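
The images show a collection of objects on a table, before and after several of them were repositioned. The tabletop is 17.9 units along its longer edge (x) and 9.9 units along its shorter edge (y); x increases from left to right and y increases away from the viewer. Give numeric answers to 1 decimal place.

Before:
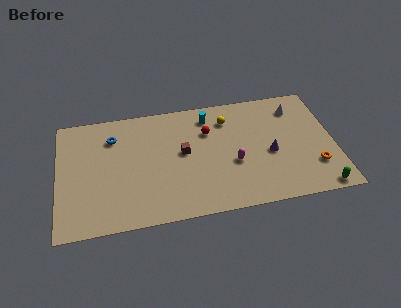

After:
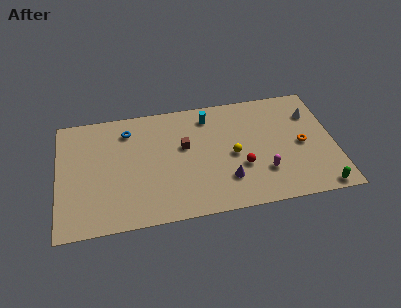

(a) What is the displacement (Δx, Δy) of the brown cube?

(0.1, 0.5)

The brown cube was at about (8.1, 5.4) and moved to about (8.2, 5.9).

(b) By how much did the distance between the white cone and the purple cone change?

+3.3

The distance was about 4.1 in the first image and 7.4 in the second, so they moved 3.3 units further apart.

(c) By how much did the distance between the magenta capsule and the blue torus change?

+1.5

Before: roughly 8.5 units apart; after: 10.0. That's 1.5 units further apart.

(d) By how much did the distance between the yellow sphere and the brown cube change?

-0.4

They were about 3.8 units apart before and 3.4 after — 0.4 units closer together.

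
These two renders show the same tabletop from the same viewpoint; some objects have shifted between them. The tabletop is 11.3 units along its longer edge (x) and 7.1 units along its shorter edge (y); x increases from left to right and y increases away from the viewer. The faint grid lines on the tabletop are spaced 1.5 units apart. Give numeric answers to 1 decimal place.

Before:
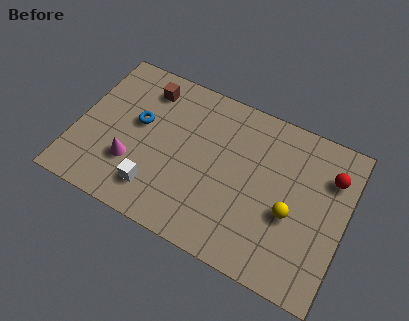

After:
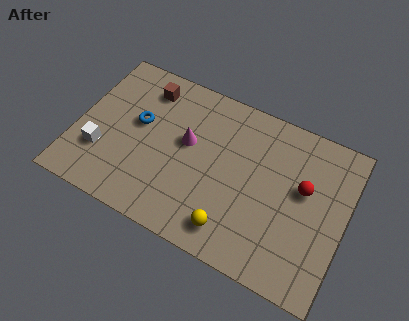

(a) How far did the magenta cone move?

2.8

The magenta cone was near (2.5, 2.2) before and (4.6, 4.1) after, so it travelled √(2.1² + 1.9²) ≈ 2.8 units.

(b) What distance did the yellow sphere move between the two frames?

2.8

The yellow sphere was near (9.1, 2.9) before and (6.9, 1.2) after, so it travelled √(2.2² + 1.7²) ≈ 2.8 units.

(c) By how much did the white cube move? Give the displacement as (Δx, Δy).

(-2.4, 0.7)

From the two frames, the white cube sits at roughly (3.6, 1.5) before and (1.2, 2.2) after.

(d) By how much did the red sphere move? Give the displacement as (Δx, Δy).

(-1.0, -1.0)

The red sphere started near (10.5, 5.2) and ended near (9.5, 4.2).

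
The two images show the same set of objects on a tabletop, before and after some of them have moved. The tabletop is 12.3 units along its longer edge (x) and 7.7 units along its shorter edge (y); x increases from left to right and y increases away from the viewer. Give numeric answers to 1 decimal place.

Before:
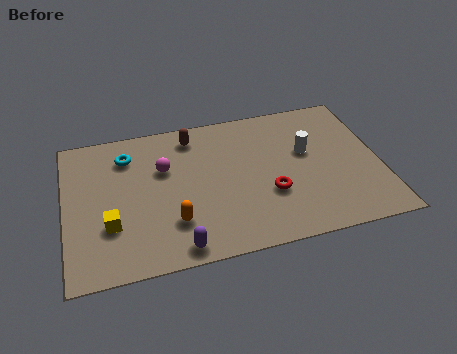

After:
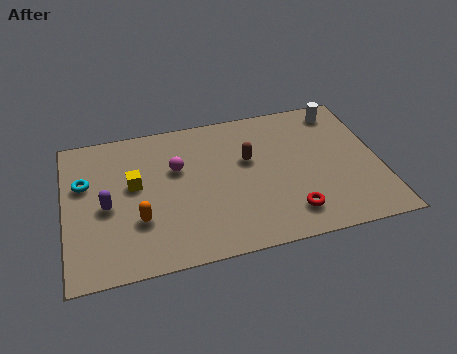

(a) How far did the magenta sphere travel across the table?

0.5

The magenta sphere was near (3.9, 5.0) before and (4.4, 4.9) after, so it travelled √(0.5² + 0.1²) ≈ 0.5 units.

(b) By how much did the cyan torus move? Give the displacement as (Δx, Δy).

(-1.7, -1.1)

The cyan torus started near (2.5, 6.0) and ended near (0.8, 4.9).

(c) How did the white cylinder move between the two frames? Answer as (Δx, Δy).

(1.5, 2.0)

The white cylinder was at about (9.5, 4.6) and moved to about (11.0, 6.6).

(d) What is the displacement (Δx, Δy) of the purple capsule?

(-2.6, 2.7)

The purple capsule was at about (4.2, 0.8) and moved to about (1.6, 3.5).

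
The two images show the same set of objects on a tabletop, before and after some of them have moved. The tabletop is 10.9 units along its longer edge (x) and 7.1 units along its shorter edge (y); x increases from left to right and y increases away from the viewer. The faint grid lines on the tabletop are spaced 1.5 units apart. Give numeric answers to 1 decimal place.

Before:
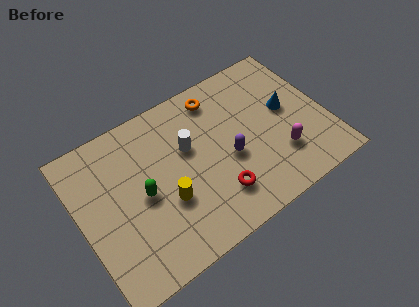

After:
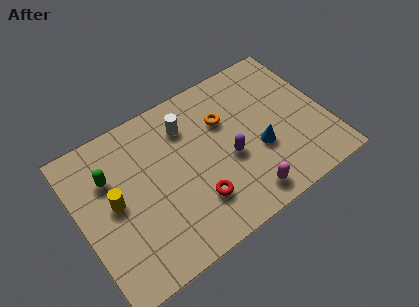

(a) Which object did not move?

the purple capsule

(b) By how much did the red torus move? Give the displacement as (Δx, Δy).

(-0.9, 0.2)

The red torus was at about (5.7, 1.7) and moved to about (4.8, 1.9).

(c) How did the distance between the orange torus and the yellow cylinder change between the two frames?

+0.7

The distance was about 4.5 in the first image and 5.2 in the second, so they moved 0.7 units further apart.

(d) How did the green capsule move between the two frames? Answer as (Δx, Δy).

(-1.2, 1.5)

The green capsule was at about (2.7, 3.4) and moved to about (1.5, 4.9).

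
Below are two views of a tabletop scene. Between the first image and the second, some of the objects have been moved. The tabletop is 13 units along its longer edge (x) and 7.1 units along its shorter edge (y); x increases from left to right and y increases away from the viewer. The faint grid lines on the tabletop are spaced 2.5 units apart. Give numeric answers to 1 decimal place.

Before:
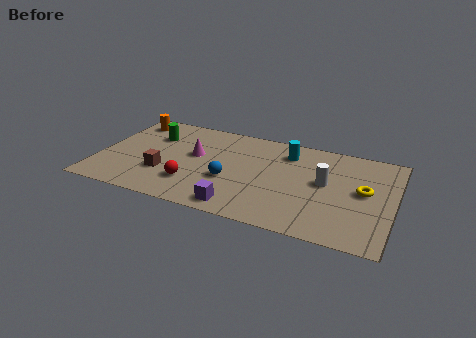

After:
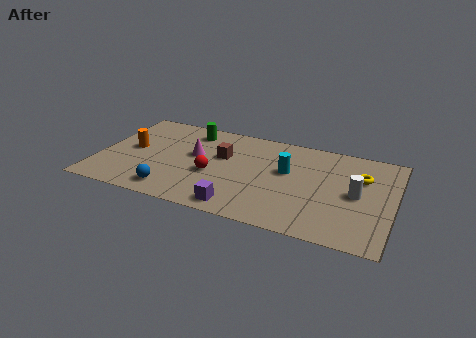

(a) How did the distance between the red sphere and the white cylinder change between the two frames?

+0.3

They were about 6.0 units apart before and 6.3 after — 0.3 units further apart.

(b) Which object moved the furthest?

the brown cube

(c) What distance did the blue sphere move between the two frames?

2.9

The blue sphere moved from about (5.9, 2.7) to (3.5, 1.1), a distance of √(2.4² + 1.6²) ≈ 2.9.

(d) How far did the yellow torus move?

1.0

From (11.7, 3.8) to (11.5, 4.8), the yellow torus covered √(0.2² + 1.0²) ≈ 1.0 units.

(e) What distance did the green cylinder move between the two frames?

1.8

The green cylinder moved from about (2.2, 5.0) to (3.8, 5.9), a distance of √(1.6² + 0.9²) ≈ 1.8.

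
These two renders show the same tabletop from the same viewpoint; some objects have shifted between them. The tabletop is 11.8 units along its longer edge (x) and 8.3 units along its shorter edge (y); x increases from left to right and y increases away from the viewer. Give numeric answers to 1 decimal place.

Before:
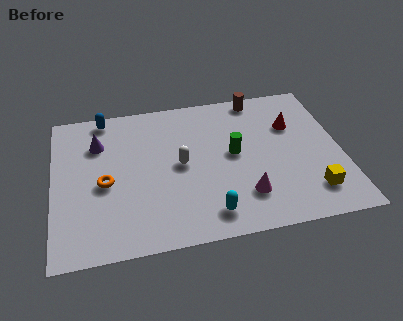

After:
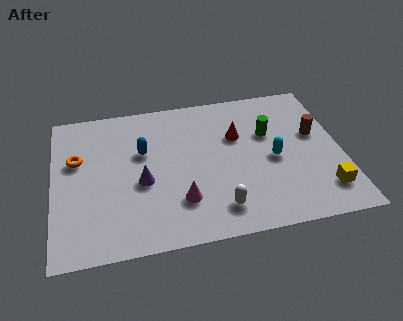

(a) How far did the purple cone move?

3.0

From (1.9, 6.0) to (3.6, 3.5), the purple cone covered √(1.7² + 2.5²) ≈ 3.0 units.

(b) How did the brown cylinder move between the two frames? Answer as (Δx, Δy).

(2.2, -2.6)

From the two frames, the brown cylinder sits at roughly (8.6, 7.5) before and (10.8, 4.9) after.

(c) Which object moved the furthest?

the cyan capsule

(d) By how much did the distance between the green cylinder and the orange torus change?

+2.6

Before: roughly 5.3 units apart; after: 7.9. That's 2.6 units further apart.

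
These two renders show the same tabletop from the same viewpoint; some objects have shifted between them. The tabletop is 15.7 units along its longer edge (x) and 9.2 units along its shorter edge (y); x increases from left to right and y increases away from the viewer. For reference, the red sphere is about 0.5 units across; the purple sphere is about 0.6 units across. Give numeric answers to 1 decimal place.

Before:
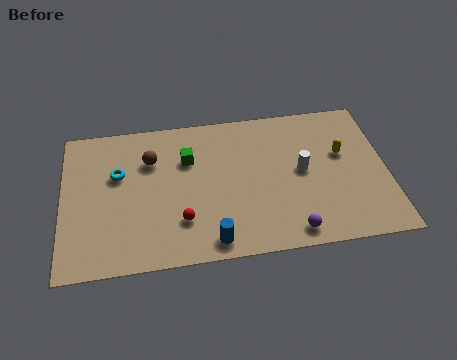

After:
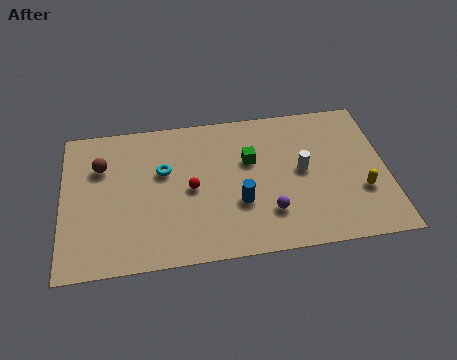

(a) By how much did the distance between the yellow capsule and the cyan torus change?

-1.1

Before: roughly 10.9 units apart; after: 9.8. That's 1.1 units closer together.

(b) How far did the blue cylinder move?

2.5

The blue cylinder moved from about (7.1, 1.1) to (8.5, 3.2), a distance of √(1.4² + 2.1²) ≈ 2.5.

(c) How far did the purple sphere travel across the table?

1.6

The purple sphere moved from about (10.9, 1.1) to (9.9, 2.4), a distance of √(1.0² + 1.3²) ≈ 1.6.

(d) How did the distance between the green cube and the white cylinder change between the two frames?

-3.0

They were about 5.7 units apart before and 2.7 after — 3.0 units closer together.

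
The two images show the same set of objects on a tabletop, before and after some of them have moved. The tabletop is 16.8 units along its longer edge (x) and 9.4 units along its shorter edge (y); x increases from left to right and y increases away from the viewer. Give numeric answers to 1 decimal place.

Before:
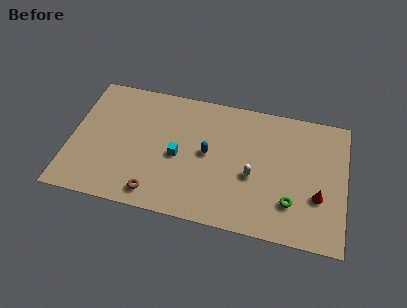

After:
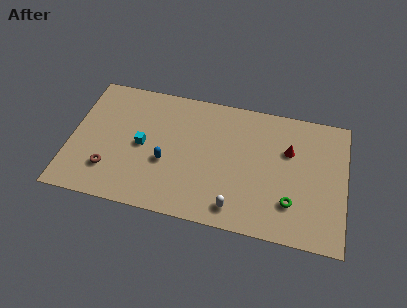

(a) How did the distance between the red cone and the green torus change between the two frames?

+1.9

The distance was about 1.8 in the first image and 3.7 in the second, so they moved 1.9 units further apart.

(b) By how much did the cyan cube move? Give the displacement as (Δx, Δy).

(-2.2, 0.3)

The cyan cube started near (6.6, 4.3) and ended near (4.4, 4.6).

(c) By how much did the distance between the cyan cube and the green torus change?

+2.2

The distance was about 7.2 in the first image and 9.4 in the second, so they moved 2.2 units further apart.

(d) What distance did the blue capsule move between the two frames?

2.8

The blue capsule moved from about (8.4, 4.9) to (5.9, 3.7), a distance of √(2.5² + 1.2²) ≈ 2.8.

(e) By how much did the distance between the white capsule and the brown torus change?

+1.5

The distance was about 6.4 in the first image and 7.9 in the second, so they moved 1.5 units further apart.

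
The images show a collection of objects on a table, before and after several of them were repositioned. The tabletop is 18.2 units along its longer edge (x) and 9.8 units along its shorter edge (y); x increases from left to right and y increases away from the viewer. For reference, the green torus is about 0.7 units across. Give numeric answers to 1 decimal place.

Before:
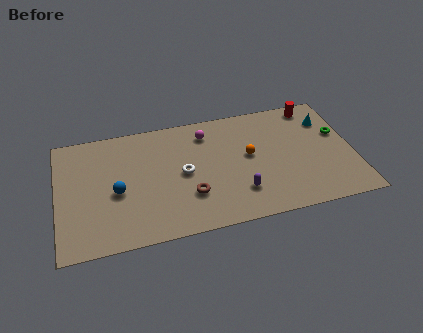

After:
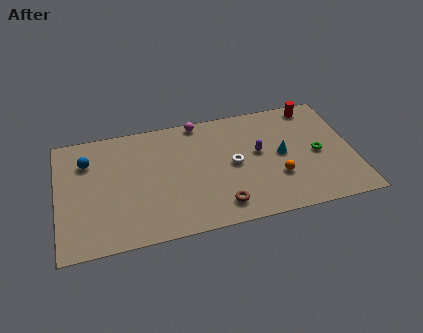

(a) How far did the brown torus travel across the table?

2.2

From (8.0, 3.0) to (9.8, 1.7), the brown torus covered √(1.8² + 1.3²) ≈ 2.2 units.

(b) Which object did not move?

the red cylinder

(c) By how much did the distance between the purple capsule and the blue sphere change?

+3.0

Before: roughly 7.6 units apart; after: 10.6. That's 3.0 units further apart.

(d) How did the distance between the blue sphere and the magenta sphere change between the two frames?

+0.5

The distance was about 6.7 in the first image and 7.2 in the second, so they moved 0.5 units further apart.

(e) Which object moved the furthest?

the cyan cone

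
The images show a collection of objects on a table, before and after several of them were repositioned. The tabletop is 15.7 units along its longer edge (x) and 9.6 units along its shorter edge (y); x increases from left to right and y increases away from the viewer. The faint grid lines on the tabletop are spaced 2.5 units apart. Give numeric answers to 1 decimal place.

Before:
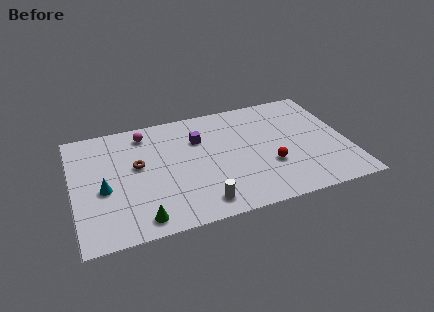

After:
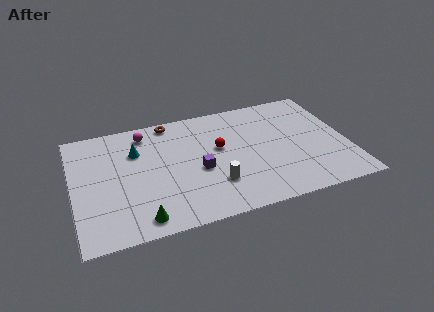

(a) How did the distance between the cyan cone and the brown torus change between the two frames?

+0.5

The distance was about 2.4 in the first image and 2.9 in the second, so they moved 0.5 units further apart.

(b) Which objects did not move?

the green cone and the magenta sphere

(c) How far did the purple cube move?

2.6

The purple cube was near (7.3, 6.7) before and (7.1, 4.1) after, so it travelled √(0.2² + 2.6²) ≈ 2.6 units.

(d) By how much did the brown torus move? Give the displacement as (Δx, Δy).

(2.1, 3.2)

From the two frames, the brown torus sits at roughly (3.7, 5.5) before and (5.8, 8.7) after.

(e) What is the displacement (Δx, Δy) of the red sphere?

(-2.7, 2.3)

The red sphere was at about (11.1, 3.3) and moved to about (8.4, 5.6).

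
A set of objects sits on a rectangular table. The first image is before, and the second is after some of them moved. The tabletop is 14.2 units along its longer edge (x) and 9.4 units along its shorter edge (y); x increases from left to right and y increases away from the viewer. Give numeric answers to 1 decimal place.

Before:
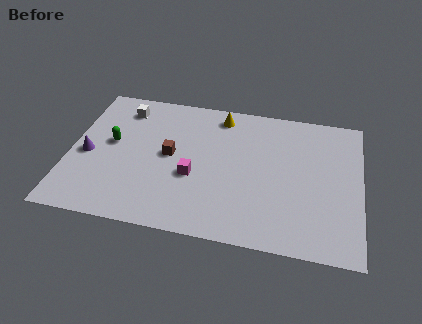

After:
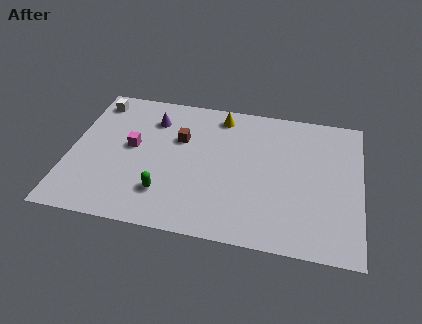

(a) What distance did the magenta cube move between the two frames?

3.4

From (6.1, 3.7) to (3.0, 5.1), the magenta cube covered √(3.1² + 1.4²) ≈ 3.4 units.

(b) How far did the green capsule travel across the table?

4.0

The green capsule was near (2.0, 5.2) before and (4.8, 2.3) after, so it travelled √(2.8² + 2.9²) ≈ 4.0 units.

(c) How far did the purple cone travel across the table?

4.2

From (0.9, 4.2) to (3.9, 7.2), the purple cone covered √(3.0² + 3.0²) ≈ 4.2 units.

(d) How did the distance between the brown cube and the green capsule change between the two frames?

+0.9

Before: roughly 2.9 units apart; after: 3.8. That's 0.9 units further apart.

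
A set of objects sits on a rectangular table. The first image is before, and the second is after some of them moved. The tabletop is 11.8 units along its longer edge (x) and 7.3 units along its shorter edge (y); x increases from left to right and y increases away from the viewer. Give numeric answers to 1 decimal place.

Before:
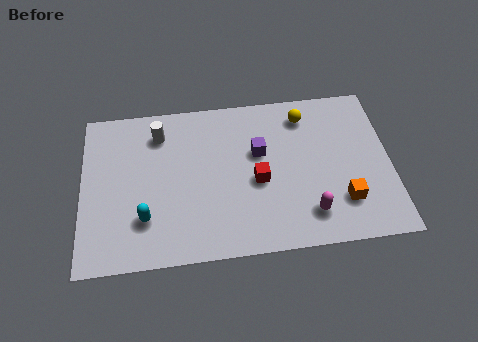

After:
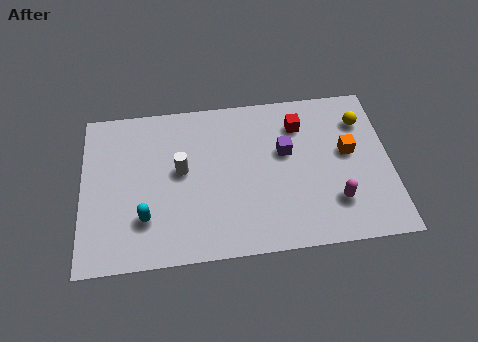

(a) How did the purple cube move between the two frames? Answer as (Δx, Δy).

(1.0, -0.1)

From the two frames, the purple cube sits at roughly (6.8, 4.5) before and (7.8, 4.4) after.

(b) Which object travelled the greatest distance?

the red cube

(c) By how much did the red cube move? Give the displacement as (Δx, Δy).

(1.7, 2.4)

From the two frames, the red cube sits at roughly (6.7, 3.2) before and (8.4, 5.6) after.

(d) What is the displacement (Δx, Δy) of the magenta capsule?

(1.0, 0.4)

From the two frames, the magenta capsule sits at roughly (8.6, 1.5) before and (9.6, 1.9) after.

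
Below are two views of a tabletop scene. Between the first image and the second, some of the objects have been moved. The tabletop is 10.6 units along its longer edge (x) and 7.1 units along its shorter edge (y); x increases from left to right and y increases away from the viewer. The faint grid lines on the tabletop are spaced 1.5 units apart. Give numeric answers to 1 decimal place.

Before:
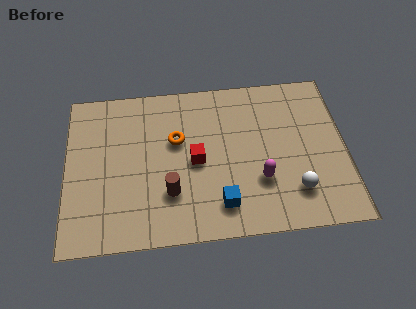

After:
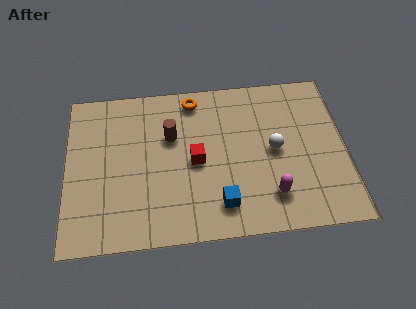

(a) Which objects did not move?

the blue cube and the red cube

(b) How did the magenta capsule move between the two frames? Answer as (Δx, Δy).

(0.4, -0.7)

From the two frames, the magenta capsule sits at roughly (7.3, 2.3) before and (7.7, 1.6) after.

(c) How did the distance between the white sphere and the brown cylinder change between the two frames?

-0.7

Before: roughly 4.7 units apart; after: 4.0. That's 0.7 units closer together.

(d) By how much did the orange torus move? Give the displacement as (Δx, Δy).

(0.7, 1.8)

The orange torus was at about (4.2, 4.4) and moved to about (4.9, 6.2).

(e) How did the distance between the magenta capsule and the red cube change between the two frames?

+0.7

Before: roughly 2.6 units apart; after: 3.3. That's 0.7 units further apart.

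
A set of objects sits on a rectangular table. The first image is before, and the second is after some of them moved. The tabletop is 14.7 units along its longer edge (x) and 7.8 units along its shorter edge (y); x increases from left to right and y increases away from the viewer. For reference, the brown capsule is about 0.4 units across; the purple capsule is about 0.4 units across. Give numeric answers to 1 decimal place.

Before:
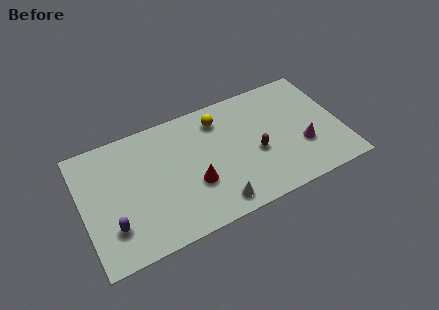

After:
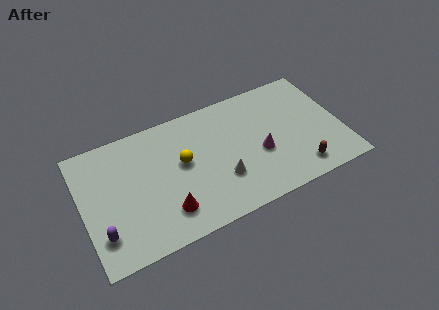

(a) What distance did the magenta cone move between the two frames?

2.5

The magenta cone moved from about (12.4, 2.7) to (10.0, 3.2), a distance of √(2.4² + 0.5²) ≈ 2.5.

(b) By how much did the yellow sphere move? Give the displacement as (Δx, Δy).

(-2.3, -1.9)

The yellow sphere was at about (8.0, 6.3) and moved to about (5.7, 4.4).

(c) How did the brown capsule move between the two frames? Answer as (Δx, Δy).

(2.2, -2.0)

The brown capsule started near (9.8, 3.3) and ended near (12.0, 1.3).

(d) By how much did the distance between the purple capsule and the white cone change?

+1.0

The distance was about 5.8 in the first image and 6.8 in the second, so they moved 1.0 units further apart.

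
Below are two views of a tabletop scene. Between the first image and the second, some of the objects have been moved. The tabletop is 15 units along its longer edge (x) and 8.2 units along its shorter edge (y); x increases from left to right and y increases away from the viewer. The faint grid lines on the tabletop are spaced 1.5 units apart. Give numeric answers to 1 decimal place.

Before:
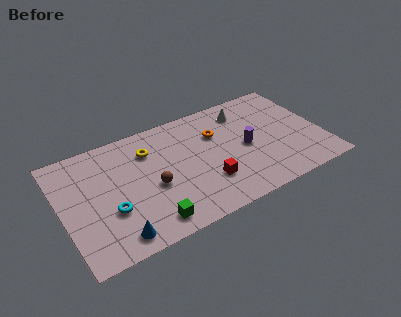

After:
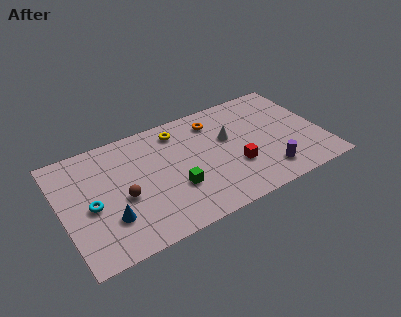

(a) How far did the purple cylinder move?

2.5

From (10.6, 3.9) to (11.5, 1.6), the purple cylinder covered √(0.9² + 2.3²) ≈ 2.5 units.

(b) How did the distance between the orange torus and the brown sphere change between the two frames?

+2.0

Before: roughly 4.5 units apart; after: 6.5. That's 2.0 units further apart.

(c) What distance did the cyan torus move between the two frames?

1.3

From (2.6, 2.9) to (1.6, 3.7), the cyan torus covered √(1.0² + 0.8²) ≈ 1.3 units.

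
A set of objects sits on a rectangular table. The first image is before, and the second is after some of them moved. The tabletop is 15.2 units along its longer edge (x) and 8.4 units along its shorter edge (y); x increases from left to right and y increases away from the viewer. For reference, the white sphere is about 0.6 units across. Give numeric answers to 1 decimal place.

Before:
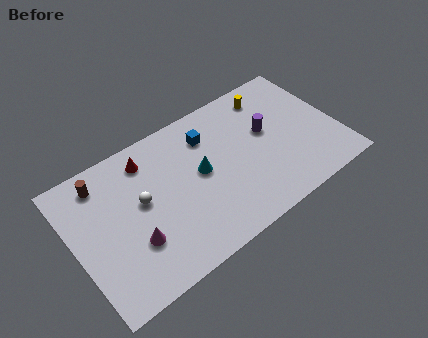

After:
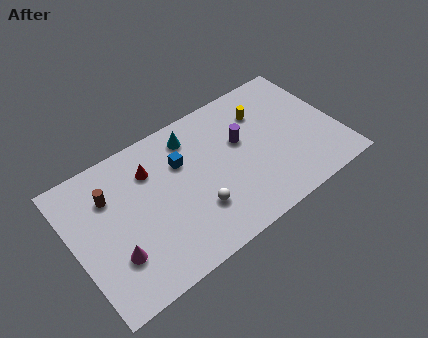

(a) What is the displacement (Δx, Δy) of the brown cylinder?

(0.3, -1.0)

The brown cylinder was at about (2.0, 7.0) and moved to about (2.3, 6.0).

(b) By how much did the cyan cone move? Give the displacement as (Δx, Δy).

(-0.1, 2.4)

The cyan cone started near (7.3, 4.5) and ended near (7.2, 6.9).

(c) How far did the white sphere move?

3.6

From (3.9, 4.7) to (6.7, 2.5), the white sphere covered √(2.8² + 2.2²) ≈ 3.6 units.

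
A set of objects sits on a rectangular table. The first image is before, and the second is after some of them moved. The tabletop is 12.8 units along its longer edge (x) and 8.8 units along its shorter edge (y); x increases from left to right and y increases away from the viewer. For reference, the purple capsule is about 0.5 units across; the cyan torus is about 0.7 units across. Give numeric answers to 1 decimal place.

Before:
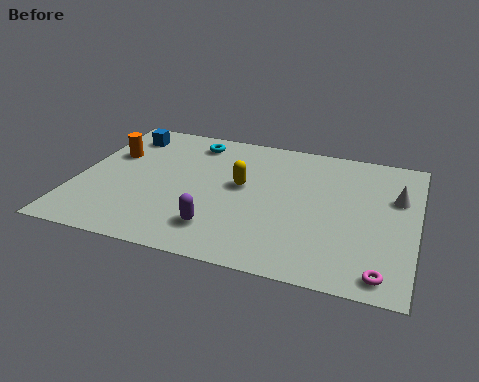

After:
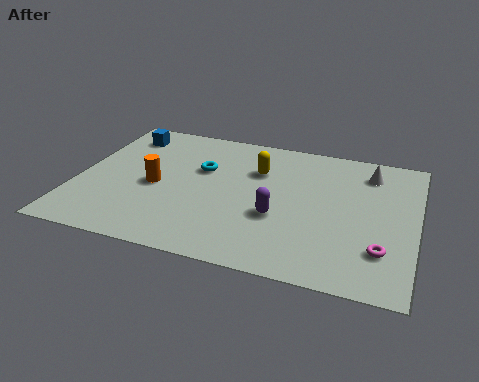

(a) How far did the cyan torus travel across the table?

1.9

From (4.1, 7.4) to (4.6, 5.6), the cyan torus covered √(0.5² + 1.8²) ≈ 1.9 units.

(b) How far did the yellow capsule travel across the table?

1.3

The yellow capsule was near (6.2, 4.9) before and (6.7, 6.1) after, so it travelled √(0.5² + 1.2²) ≈ 1.3 units.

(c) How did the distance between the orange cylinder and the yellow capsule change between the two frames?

-0.9

The distance was about 5.2 in the first image and 4.3 in the second, so they moved 0.9 units closer together.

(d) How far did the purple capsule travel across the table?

2.5

From (5.6, 1.9) to (7.7, 3.3), the purple capsule covered √(2.1² + 1.4²) ≈ 2.5 units.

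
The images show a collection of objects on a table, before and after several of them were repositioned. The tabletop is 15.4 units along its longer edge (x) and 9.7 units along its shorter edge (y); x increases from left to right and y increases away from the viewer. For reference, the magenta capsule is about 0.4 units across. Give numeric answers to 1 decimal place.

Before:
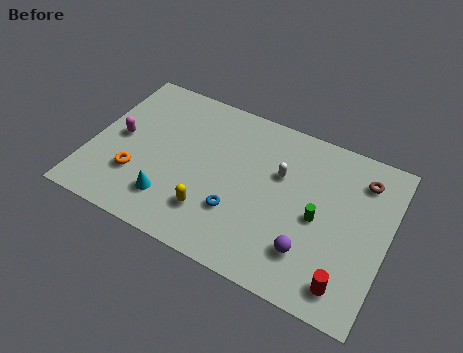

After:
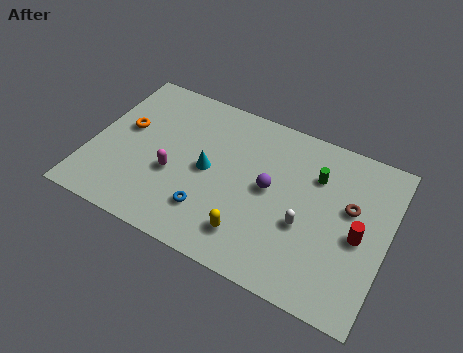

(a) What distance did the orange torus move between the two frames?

2.9

The orange torus was near (2.6, 2.9) before and (1.6, 5.6) after, so it travelled √(1.0² + 2.7²) ≈ 2.9 units.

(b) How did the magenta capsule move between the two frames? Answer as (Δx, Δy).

(3.0, -1.1)

The magenta capsule was at about (1.4, 4.9) and moved to about (4.4, 3.8).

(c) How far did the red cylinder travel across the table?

2.9

From (13.7, 1.5) to (14.0, 4.4), the red cylinder covered √(0.3² + 2.9²) ≈ 2.9 units.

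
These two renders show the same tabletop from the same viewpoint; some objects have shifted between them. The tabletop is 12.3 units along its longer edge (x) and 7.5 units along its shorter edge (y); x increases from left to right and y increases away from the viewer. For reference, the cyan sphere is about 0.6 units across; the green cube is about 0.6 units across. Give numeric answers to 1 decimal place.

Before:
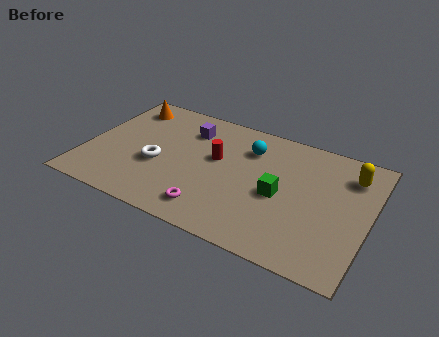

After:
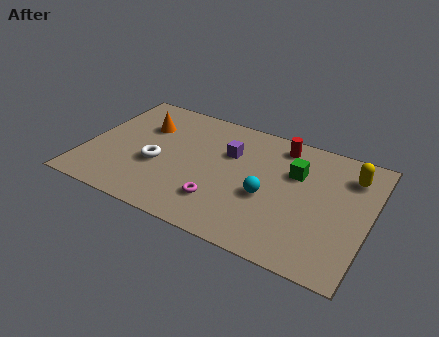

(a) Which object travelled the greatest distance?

the red cylinder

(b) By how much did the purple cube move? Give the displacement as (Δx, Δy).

(1.9, -0.7)

The purple cube started near (4.2, 5.7) and ended near (6.1, 5.0).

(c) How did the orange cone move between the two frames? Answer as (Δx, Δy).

(1.0, -1.0)

The orange cone was at about (1.3, 6.2) and moved to about (2.3, 5.2).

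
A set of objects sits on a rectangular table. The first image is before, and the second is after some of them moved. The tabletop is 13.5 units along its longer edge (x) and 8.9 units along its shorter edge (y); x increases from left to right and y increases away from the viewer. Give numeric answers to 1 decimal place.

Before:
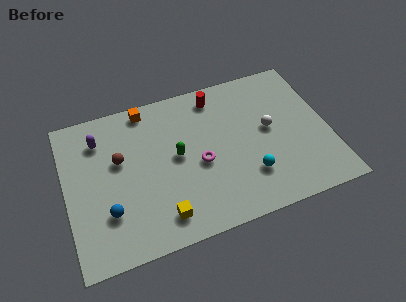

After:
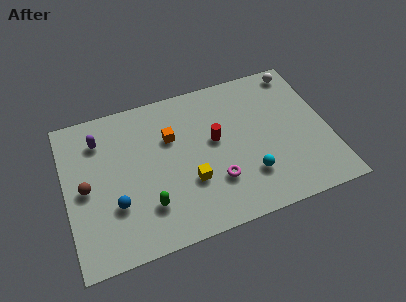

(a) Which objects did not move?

the cyan sphere and the purple capsule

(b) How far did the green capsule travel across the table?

2.9

The green capsule was near (5.7, 4.7) before and (4.0, 2.3) after, so it travelled √(1.7² + 2.4²) ≈ 2.9 units.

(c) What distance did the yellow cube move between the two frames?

2.2

The yellow cube was near (4.6, 1.5) before and (6.2, 3.0) after, so it travelled √(1.6² + 1.5²) ≈ 2.2 units.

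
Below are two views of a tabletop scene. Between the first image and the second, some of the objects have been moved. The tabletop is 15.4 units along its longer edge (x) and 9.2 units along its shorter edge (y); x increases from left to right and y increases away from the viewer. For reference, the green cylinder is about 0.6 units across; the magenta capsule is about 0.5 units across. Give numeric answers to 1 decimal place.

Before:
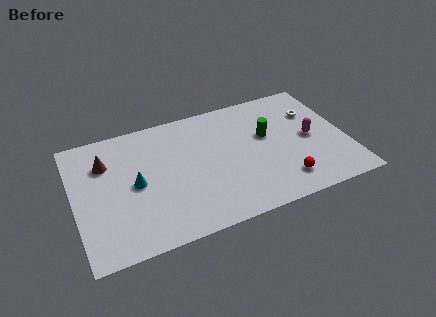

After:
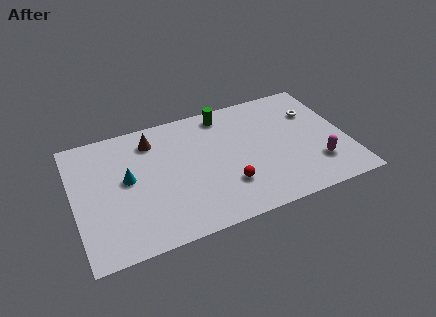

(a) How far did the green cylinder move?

3.3

The green cylinder was near (11.0, 5.5) before and (8.8, 8.0) after, so it travelled √(2.2² + 2.5²) ≈ 3.3 units.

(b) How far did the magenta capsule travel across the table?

2.1

The magenta capsule was near (13.4, 4.5) before and (13.5, 2.4) after, so it travelled √(0.1² + 2.1²) ≈ 2.1 units.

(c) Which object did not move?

the white torus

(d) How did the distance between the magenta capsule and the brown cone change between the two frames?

-1.5

They were about 11.7 units apart before and 10.2 after — 1.5 units closer together.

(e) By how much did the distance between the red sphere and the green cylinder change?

+1.7

Before: roughly 3.7 units apart; after: 5.4. That's 1.7 units further apart.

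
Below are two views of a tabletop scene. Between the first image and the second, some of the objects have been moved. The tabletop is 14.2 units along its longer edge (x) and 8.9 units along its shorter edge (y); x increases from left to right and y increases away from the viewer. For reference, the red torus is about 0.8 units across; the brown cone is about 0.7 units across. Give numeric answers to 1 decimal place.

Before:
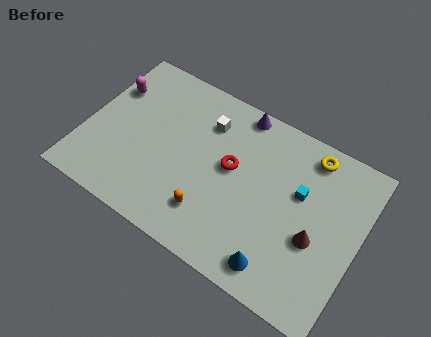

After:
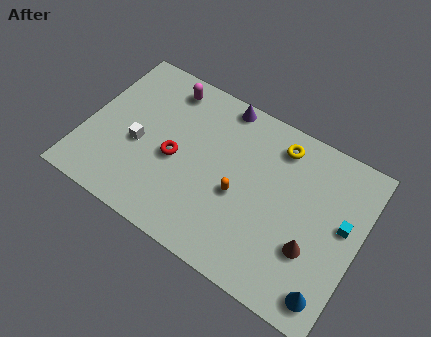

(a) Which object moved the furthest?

the white cube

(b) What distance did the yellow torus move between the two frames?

1.6

The yellow torus was near (11.2, 7.7) before and (9.6, 7.4) after, so it travelled √(1.6² + 0.3²) ≈ 1.6 units.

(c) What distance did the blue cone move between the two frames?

2.6

From (10.6, 1.3) to (13.2, 1.3), the blue cone covered √(2.6² + 0.0²) ≈ 2.6 units.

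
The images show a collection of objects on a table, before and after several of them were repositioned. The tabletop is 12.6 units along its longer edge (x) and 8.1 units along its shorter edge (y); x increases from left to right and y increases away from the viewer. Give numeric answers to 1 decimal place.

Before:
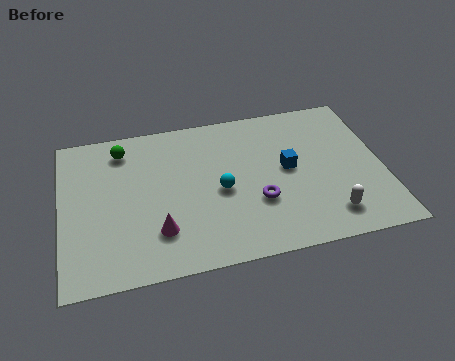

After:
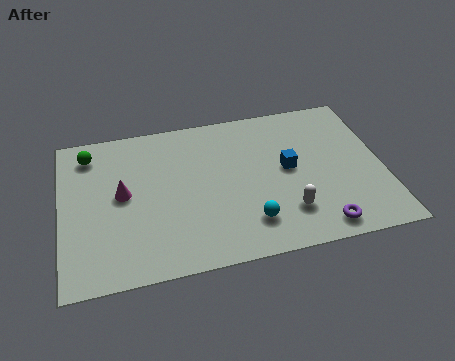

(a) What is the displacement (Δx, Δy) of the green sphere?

(-1.3, 0.0)

From the two frames, the green sphere sits at roughly (2.5, 6.7) before and (1.2, 6.7) after.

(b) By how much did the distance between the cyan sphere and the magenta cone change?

+2.4

Before: roughly 3.0 units apart; after: 5.4. That's 2.4 units further apart.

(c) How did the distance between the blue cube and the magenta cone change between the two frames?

+0.9

They were about 5.6 units apart before and 6.5 after — 0.9 units further apart.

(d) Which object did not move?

the blue cube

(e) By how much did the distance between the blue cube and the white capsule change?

-0.8

They were about 3.1 units apart before and 2.3 after — 0.8 units closer together.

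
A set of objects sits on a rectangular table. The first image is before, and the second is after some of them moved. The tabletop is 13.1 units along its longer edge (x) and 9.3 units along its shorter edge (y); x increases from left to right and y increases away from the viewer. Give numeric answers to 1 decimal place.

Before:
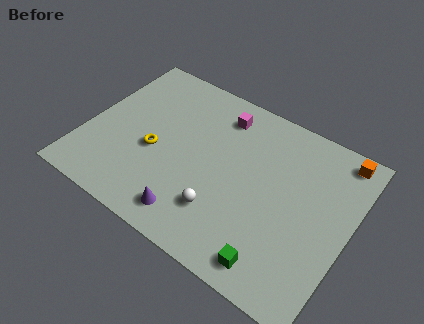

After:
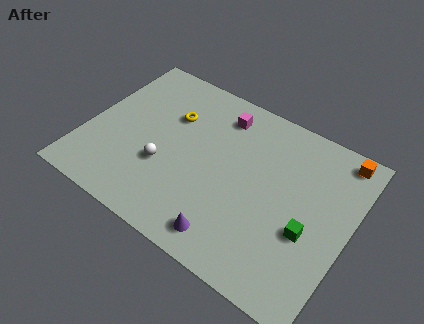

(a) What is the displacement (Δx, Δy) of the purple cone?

(1.9, -0.1)

From the two frames, the purple cone sits at roughly (5.9, 1.4) before and (7.8, 1.3) after.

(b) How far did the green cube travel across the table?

2.7

The green cube moved from about (10.1, 1.2) to (11.3, 3.6), a distance of √(1.2² + 2.4²) ≈ 2.7.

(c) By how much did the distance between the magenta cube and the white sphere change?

-0.5

Before: roughly 5.3 units apart; after: 4.8. That's 0.5 units closer together.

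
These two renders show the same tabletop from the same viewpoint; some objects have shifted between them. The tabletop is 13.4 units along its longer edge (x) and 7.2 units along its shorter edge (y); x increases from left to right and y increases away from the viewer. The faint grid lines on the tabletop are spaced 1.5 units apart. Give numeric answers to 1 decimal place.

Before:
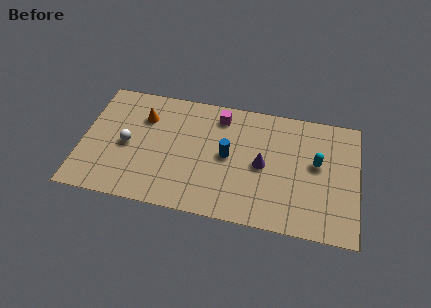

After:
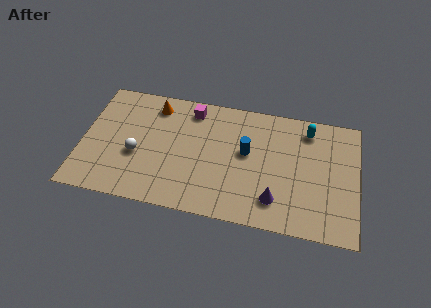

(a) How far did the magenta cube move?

1.4

The magenta cube moved from about (6.6, 6.0) to (5.2, 6.1), a distance of √(1.4² + 0.1²) ≈ 1.4.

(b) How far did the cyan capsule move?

2.0

From (11.4, 4.1) to (10.9, 6.0), the cyan capsule covered √(0.5² + 1.9²) ≈ 2.0 units.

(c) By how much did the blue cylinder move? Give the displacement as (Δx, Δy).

(0.9, 0.4)

The blue cylinder was at about (7.1, 3.7) and moved to about (8.0, 4.1).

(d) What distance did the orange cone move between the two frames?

0.9

From (2.9, 5.2) to (3.4, 6.0), the orange cone covered √(0.5² + 0.8²) ≈ 0.9 units.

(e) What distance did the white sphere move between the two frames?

0.7

From (2.2, 3.4) to (2.7, 2.9), the white sphere covered √(0.5² + 0.5²) ≈ 0.7 units.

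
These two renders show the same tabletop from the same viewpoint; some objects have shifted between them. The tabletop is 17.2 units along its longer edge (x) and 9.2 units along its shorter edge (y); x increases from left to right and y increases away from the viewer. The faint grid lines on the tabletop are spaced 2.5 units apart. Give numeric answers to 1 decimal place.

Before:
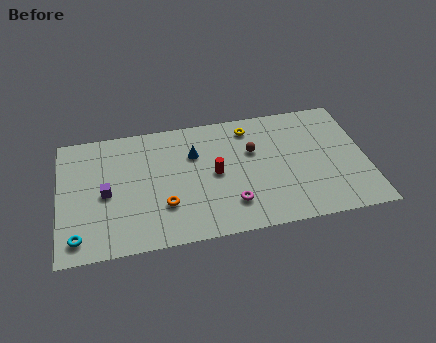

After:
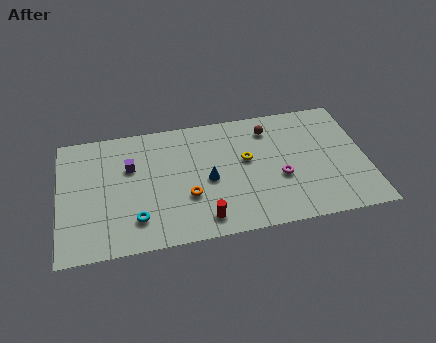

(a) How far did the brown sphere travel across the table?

1.8

From (10.9, 5.9) to (11.9, 7.4), the brown sphere covered √(1.0² + 1.5²) ≈ 1.8 units.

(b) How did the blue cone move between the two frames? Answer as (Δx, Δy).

(0.7, -2.1)

From the two frames, the blue cone sits at roughly (7.6, 6.3) before and (8.3, 4.2) after.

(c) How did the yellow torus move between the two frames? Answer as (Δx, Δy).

(-0.3, -2.4)

From the two frames, the yellow torus sits at roughly (10.8, 7.7) before and (10.5, 5.3) after.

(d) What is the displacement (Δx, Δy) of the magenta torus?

(2.8, 1.4)

From the two frames, the magenta torus sits at roughly (9.5, 2.2) before and (12.3, 3.6) after.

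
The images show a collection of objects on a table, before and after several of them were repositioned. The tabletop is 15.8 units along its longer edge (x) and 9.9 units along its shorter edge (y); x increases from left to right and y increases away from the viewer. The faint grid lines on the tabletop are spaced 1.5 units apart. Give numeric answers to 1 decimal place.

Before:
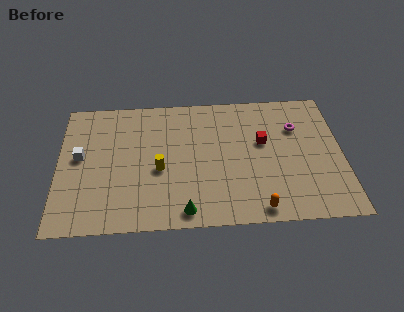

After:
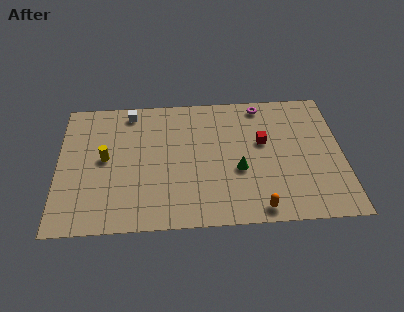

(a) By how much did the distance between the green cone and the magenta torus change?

-3.5

The distance was about 8.6 in the first image and 5.1 in the second, so they moved 3.5 units closer together.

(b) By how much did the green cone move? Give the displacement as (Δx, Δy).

(3.0, 2.8)

The green cone started near (7.0, 1.1) and ended near (10.0, 3.9).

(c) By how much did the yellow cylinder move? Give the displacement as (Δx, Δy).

(-3.0, 1.0)

From the two frames, the yellow cylinder sits at roughly (5.6, 4.2) before and (2.6, 5.2) after.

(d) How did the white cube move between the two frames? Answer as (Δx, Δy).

(2.8, 3.3)

The white cube was at about (1.2, 5.4) and moved to about (4.0, 8.7).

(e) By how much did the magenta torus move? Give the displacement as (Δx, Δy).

(-1.9, 1.9)

From the two frames, the magenta torus sits at roughly (13.3, 6.9) before and (11.4, 8.8) after.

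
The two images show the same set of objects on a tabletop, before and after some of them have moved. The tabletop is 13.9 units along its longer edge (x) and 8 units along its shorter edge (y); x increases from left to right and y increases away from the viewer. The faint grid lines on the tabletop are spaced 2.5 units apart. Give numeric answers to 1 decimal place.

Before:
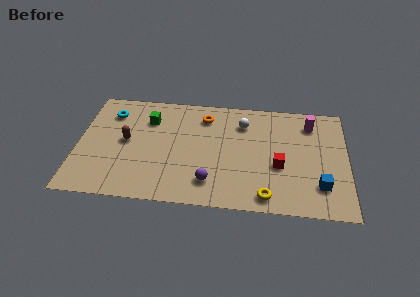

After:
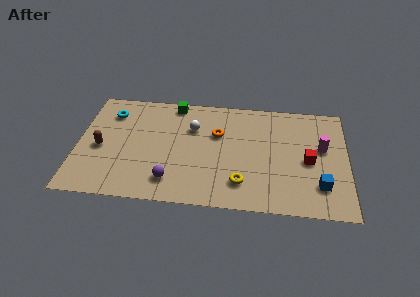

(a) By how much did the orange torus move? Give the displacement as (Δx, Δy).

(0.7, -1.2)

The orange torus started near (6.5, 6.4) and ended near (7.2, 5.2).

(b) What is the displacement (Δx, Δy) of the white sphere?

(-2.6, -0.6)

The white sphere was at about (8.5, 6.1) and moved to about (5.9, 5.5).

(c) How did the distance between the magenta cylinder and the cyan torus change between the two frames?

+0.7

Before: roughly 10.4 units apart; after: 11.1. That's 0.7 units further apart.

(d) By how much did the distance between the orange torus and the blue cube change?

-1.2

Before: roughly 7.4 units apart; after: 6.2. That's 1.2 units closer together.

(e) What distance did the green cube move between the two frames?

1.8

The green cube was near (3.6, 5.9) before and (4.9, 7.2) after, so it travelled √(1.3² + 1.3²) ≈ 1.8 units.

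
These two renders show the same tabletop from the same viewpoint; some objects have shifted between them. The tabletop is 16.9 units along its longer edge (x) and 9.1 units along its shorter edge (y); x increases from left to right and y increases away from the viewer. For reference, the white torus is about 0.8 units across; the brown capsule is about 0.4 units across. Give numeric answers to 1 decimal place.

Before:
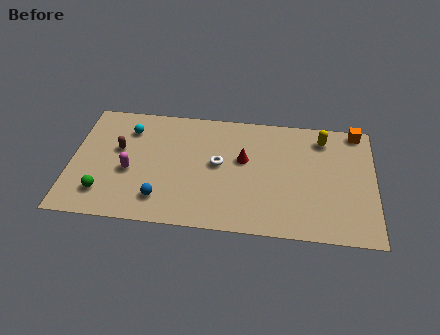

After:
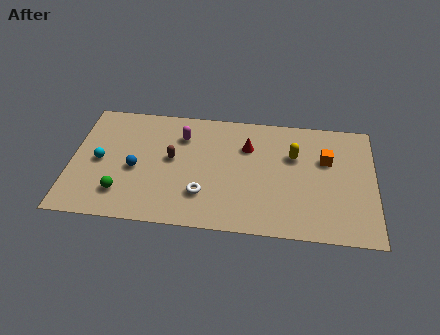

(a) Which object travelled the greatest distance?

the magenta capsule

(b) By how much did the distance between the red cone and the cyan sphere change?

+1.7

The distance was about 6.7 in the first image and 8.4 in the second, so they moved 1.7 units further apart.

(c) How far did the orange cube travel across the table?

2.9

The orange cube was near (15.9, 8.3) before and (14.2, 5.9) after, so it travelled √(1.7² + 2.4²) ≈ 2.9 units.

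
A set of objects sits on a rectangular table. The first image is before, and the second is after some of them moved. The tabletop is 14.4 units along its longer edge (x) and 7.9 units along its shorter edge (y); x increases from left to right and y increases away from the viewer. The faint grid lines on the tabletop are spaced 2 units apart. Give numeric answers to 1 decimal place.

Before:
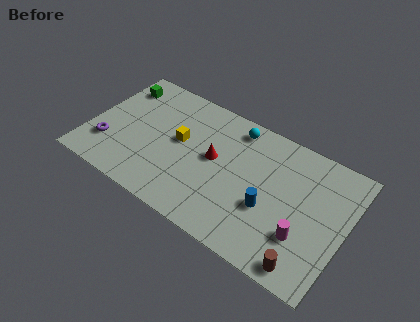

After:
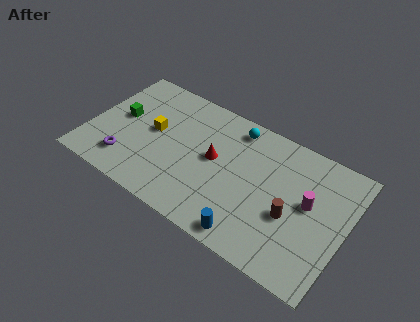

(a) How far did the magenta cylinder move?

2.0

The magenta cylinder moved from about (12.3, 2.4) to (12.3, 4.4), a distance of √(0.0² + 2.0²) ≈ 2.0.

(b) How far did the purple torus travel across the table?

1.3

The purple torus moved from about (1.2, 2.2) to (2.4, 1.7), a distance of √(1.2² + 0.5²) ≈ 1.3.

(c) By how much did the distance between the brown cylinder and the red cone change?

-2.0

They were about 6.6 units apart before and 4.6 after — 2.0 units closer together.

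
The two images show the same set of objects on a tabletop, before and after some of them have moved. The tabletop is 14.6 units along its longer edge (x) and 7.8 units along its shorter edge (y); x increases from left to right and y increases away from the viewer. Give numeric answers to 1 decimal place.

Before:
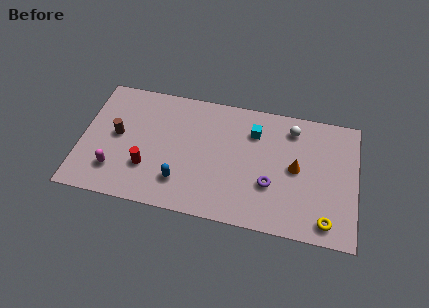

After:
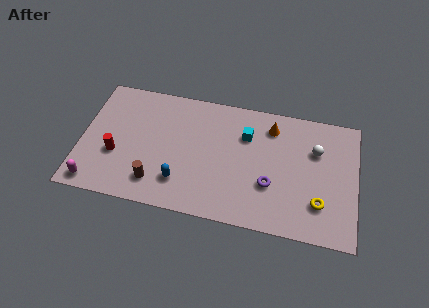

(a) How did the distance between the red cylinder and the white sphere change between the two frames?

+2.3

Before: roughly 8.5 units apart; after: 10.8. That's 2.3 units further apart.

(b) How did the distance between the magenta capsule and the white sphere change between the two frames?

+2.1

Before: roughly 10.2 units apart; after: 12.3. That's 2.1 units further apart.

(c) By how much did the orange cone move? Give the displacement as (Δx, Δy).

(-1.4, 2.3)

The orange cone was at about (11.4, 4.0) and moved to about (10.0, 6.3).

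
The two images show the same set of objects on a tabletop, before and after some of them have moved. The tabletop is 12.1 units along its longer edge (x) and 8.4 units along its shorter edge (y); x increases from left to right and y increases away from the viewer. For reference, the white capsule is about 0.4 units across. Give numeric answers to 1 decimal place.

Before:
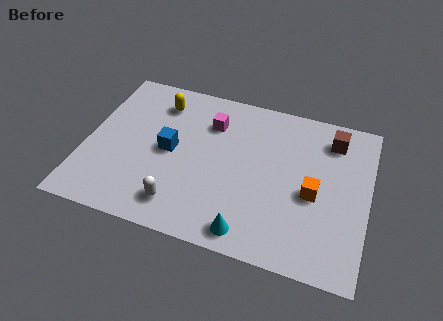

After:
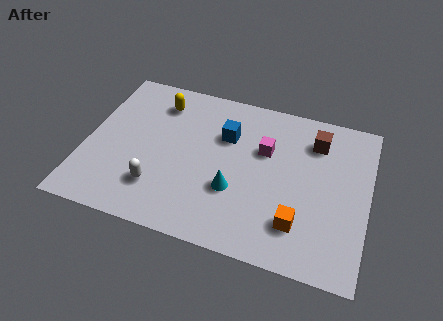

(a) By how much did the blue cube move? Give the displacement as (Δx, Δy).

(2.3, 1.5)

The blue cube was at about (3.6, 4.2) and moved to about (5.9, 5.7).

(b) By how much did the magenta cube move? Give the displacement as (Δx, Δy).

(2.4, -0.8)

The magenta cube was at about (5.2, 6.2) and moved to about (7.6, 5.4).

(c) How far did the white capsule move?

1.2

From (4.3, 1.5) to (3.3, 2.1), the white capsule covered √(1.0² + 0.6²) ≈ 1.2 units.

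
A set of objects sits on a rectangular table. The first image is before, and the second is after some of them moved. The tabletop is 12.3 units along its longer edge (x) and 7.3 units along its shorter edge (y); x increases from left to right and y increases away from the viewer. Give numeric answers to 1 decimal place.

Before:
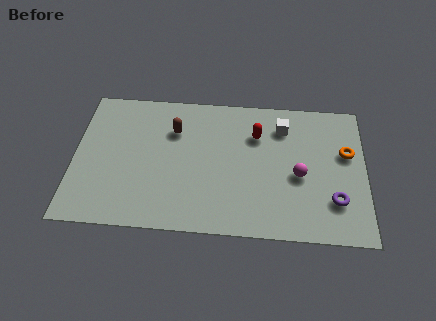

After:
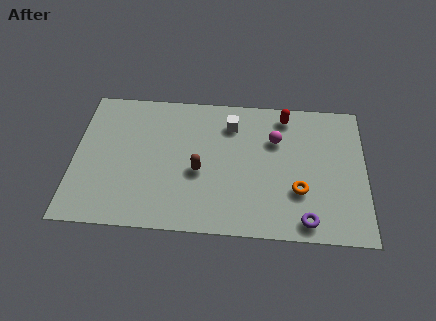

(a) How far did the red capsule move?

1.6

The red capsule moved from about (7.7, 5.2) to (8.9, 6.3), a distance of √(1.2² + 1.1²) ≈ 1.6.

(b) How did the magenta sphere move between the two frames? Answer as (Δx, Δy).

(-1.0, 1.8)

The magenta sphere started near (9.5, 3.2) and ended near (8.5, 5.0).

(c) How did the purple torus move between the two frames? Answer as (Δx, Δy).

(-1.2, -1.1)

From the two frames, the purple torus sits at roughly (11.0, 2.0) before and (9.8, 0.9) after.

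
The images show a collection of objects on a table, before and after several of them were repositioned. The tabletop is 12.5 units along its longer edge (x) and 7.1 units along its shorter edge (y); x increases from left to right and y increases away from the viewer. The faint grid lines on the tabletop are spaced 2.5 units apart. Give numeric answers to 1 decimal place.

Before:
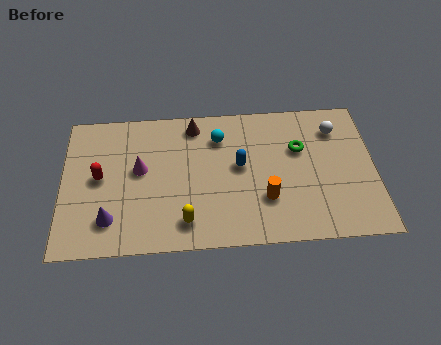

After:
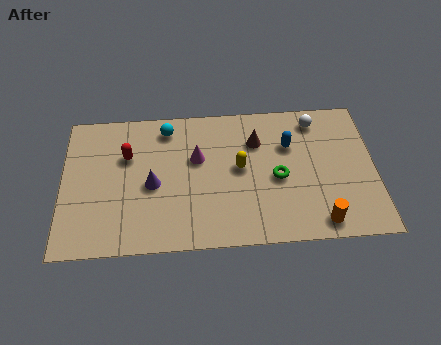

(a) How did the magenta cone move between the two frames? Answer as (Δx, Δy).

(2.3, 0.4)

The magenta cone was at about (3.1, 4.0) and moved to about (5.4, 4.4).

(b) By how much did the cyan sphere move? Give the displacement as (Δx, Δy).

(-2.1, 0.6)

The cyan sphere started near (6.3, 5.4) and ended near (4.2, 6.0).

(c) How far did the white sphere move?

0.9

The white sphere was near (11.0, 5.5) before and (10.2, 6.0) after, so it travelled √(0.8² + 0.5²) ≈ 0.9 units.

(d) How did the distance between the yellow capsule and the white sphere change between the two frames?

-3.6

Before: roughly 7.4 units apart; after: 3.8. That's 3.6 units closer together.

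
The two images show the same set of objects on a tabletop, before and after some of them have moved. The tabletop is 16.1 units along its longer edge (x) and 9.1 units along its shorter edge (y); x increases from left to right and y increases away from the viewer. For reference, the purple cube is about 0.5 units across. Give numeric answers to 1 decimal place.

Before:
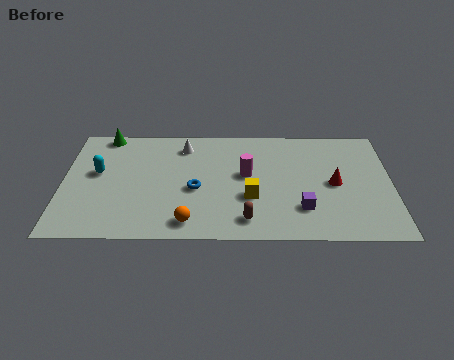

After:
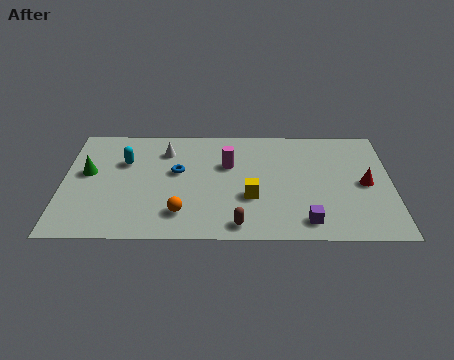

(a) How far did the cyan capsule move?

1.6

The cyan capsule was near (1.7, 5.2) before and (3.0, 6.1) after, so it travelled √(1.3² + 0.9²) ≈ 1.6 units.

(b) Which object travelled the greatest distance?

the green cone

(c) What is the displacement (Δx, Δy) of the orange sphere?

(-0.4, 0.7)

The orange sphere started near (6.2, 1.3) and ended near (5.8, 2.0).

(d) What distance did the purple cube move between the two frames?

1.0

From (11.7, 2.4) to (11.9, 1.4), the purple cube covered √(0.2² + 1.0²) ≈ 1.0 units.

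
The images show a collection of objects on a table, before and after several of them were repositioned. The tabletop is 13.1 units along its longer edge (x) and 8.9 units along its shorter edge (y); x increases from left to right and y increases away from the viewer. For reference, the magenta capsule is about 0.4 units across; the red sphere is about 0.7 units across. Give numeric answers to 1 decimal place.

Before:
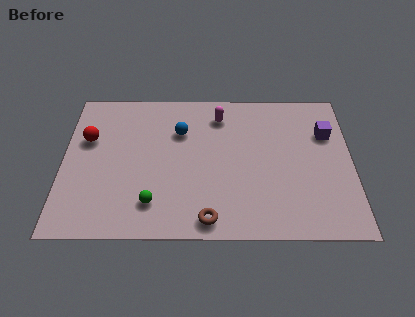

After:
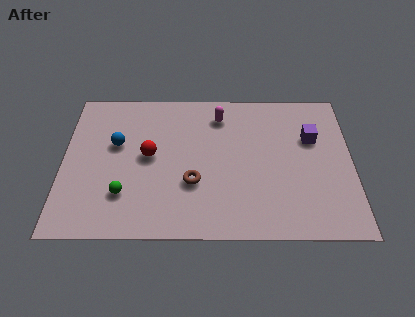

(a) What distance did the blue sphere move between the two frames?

3.0

From (5.3, 6.2) to (2.4, 5.4), the blue sphere covered √(2.9² + 0.8²) ≈ 3.0 units.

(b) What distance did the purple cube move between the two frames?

0.8

The purple cube moved from about (12.0, 6.1) to (11.3, 5.8), a distance of √(0.7² + 0.3²) ≈ 0.8.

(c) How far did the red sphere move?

3.0

The red sphere moved from about (1.1, 5.7) to (3.9, 4.7), a distance of √(2.8² + 1.0²) ≈ 3.0.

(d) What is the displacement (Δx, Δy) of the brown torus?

(-0.7, 2.1)

The brown torus started near (6.6, 1.0) and ended near (5.9, 3.1).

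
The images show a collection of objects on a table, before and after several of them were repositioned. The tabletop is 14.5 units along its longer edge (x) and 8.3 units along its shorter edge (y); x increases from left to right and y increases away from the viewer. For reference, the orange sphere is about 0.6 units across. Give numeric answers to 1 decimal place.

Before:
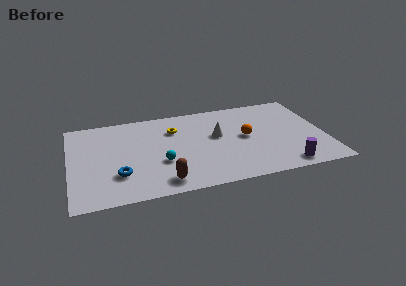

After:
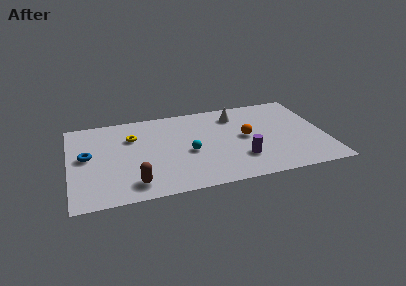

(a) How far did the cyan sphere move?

1.7

The cyan sphere was near (5.1, 3.0) before and (6.7, 3.6) after, so it travelled √(1.6² + 0.6²) ≈ 1.7 units.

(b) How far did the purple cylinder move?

2.7

From (12.0, 1.0) to (9.6, 2.3), the purple cylinder covered √(2.4² + 1.3²) ≈ 2.7 units.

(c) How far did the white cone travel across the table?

2.2

The white cone was near (8.4, 4.8) before and (9.6, 6.6) after, so it travelled √(1.2² + 1.8²) ≈ 2.2 units.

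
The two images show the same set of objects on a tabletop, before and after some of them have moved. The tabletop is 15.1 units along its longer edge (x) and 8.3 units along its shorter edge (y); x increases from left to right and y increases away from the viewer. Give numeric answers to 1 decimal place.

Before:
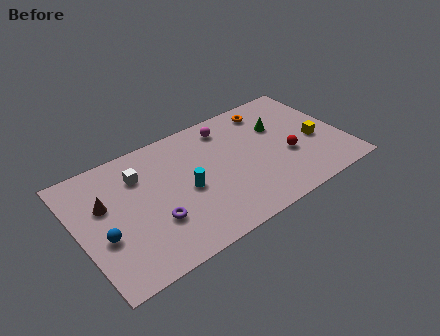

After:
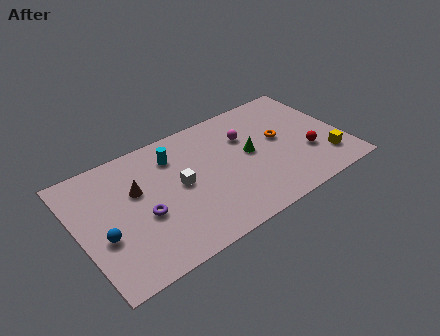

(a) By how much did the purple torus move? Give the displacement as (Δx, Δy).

(-0.5, 0.7)

The purple torus started near (4.0, 2.7) and ended near (3.5, 3.4).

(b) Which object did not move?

the blue sphere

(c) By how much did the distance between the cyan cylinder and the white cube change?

-1.2

The distance was about 3.3 in the first image and 2.1 in the second, so they moved 1.2 units closer together.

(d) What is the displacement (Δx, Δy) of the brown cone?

(1.8, 0.0)

The brown cone was at about (1.6, 5.2) and moved to about (3.4, 5.2).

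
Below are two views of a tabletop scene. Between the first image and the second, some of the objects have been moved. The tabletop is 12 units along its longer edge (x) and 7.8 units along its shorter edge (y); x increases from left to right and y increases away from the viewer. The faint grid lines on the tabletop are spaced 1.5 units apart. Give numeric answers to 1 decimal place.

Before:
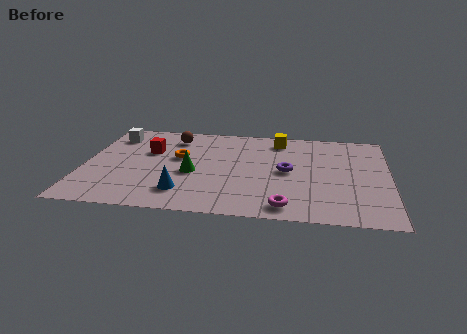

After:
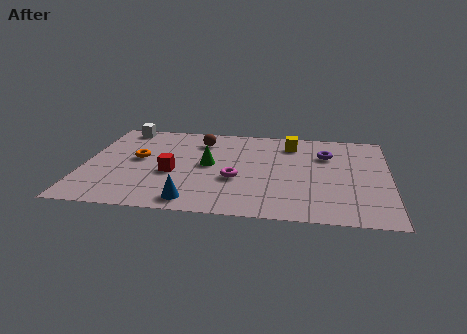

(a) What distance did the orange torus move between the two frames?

1.6

From (3.7, 4.6) to (2.1, 4.3), the orange torus covered √(1.6² + 0.3²) ≈ 1.6 units.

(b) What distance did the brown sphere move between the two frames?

1.1

The brown sphere was near (3.4, 6.3) before and (4.5, 6.1) after, so it travelled √(1.1² + 0.2²) ≈ 1.1 units.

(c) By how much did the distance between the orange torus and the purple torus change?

+3.1

Before: roughly 4.4 units apart; after: 7.5. That's 3.1 units further apart.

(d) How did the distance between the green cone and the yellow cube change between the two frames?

-0.8

The distance was about 4.7 in the first image and 3.9 in the second, so they moved 0.8 units closer together.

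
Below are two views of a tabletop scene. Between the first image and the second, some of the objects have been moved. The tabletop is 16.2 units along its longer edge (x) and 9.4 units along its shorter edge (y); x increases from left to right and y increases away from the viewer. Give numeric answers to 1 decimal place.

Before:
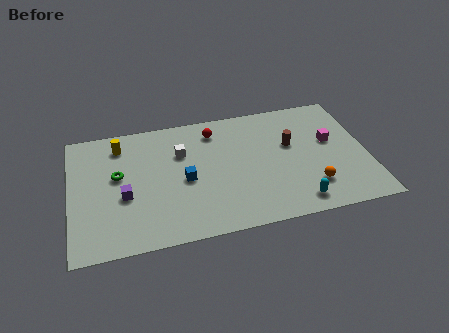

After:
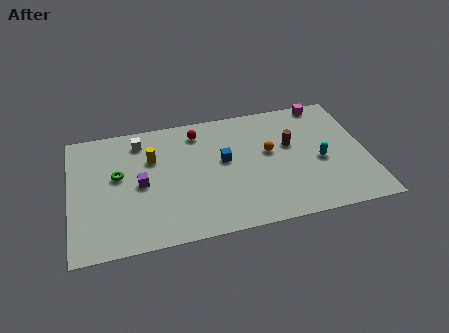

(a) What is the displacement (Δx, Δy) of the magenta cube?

(-0.1, 3.1)

The magenta cube was at about (14.3, 5.5) and moved to about (14.2, 8.6).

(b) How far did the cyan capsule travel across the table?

3.2

The cyan capsule moved from about (12.1, 1.3) to (13.6, 4.1), a distance of √(1.5² + 2.8²) ≈ 3.2.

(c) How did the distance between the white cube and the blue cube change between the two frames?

+3.0

The distance was about 2.1 in the first image and 5.1 in the second, so they moved 3.0 units further apart.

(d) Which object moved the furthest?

the orange sphere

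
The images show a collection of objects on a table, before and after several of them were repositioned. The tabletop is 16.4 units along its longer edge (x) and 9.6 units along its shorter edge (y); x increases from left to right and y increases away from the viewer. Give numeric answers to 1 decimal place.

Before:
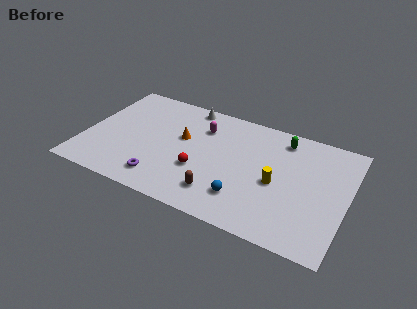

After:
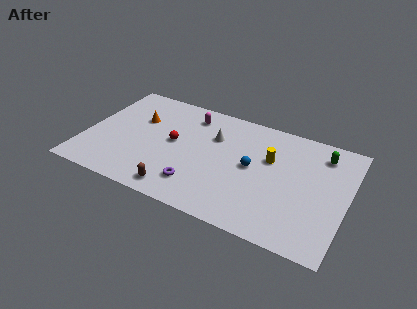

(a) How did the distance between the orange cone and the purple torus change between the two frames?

+1.9

They were about 4.1 units apart before and 6.0 after — 1.9 units further apart.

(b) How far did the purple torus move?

2.2

The purple torus was near (5.2, 1.7) before and (7.4, 2.1) after, so it travelled √(2.2² + 0.4²) ≈ 2.2 units.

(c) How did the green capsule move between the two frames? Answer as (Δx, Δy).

(2.5, -0.3)

The green capsule started near (12.1, 8.1) and ended near (14.6, 7.8).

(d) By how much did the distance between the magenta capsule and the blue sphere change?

-0.6

Before: roughly 5.8 units apart; after: 5.2. That's 0.6 units closer together.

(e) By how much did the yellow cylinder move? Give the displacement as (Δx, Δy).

(-0.6, 1.8)

From the two frames, the yellow cylinder sits at roughly (12.1, 4.3) before and (11.5, 6.1) after.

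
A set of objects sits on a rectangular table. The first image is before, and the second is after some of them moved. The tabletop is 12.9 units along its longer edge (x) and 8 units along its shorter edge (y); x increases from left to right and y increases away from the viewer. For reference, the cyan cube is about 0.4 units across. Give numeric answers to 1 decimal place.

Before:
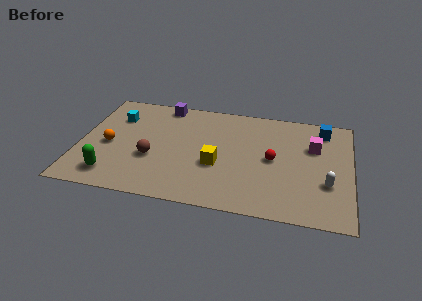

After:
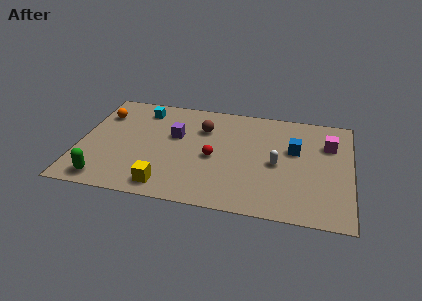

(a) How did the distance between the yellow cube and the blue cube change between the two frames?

+0.9

The distance was about 6.1 in the first image and 7.0 in the second, so they moved 0.9 units further apart.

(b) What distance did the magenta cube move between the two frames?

0.8

The magenta cube moved from about (11.1, 5.3) to (11.8, 5.6), a distance of √(0.7² + 0.3²) ≈ 0.8.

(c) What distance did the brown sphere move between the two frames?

3.5

The brown sphere moved from about (3.5, 3.0) to (5.8, 5.7), a distance of √(2.3² + 2.7²) ≈ 3.5.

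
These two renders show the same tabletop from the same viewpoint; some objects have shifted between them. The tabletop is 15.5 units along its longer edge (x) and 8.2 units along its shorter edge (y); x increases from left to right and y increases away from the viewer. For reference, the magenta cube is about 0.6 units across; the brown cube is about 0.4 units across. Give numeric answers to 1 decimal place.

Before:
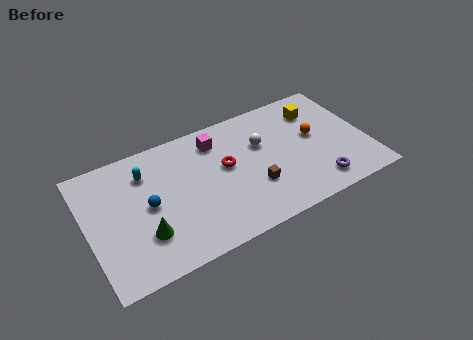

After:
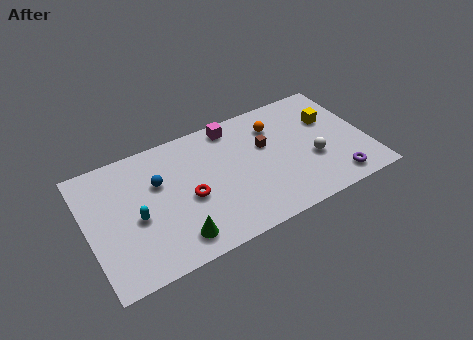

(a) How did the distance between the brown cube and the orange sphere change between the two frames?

-2.9

The distance was about 4.2 in the first image and 1.3 in the second, so they moved 2.9 units closer together.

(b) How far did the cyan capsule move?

2.7

The cyan capsule moved from about (3.4, 6.2) to (2.6, 3.6), a distance of √(0.8² + 2.6²) ≈ 2.7.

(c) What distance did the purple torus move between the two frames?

1.0

The purple torus moved from about (12.4, 1.4) to (13.4, 1.2), a distance of √(1.0² + 0.2²) ≈ 1.0.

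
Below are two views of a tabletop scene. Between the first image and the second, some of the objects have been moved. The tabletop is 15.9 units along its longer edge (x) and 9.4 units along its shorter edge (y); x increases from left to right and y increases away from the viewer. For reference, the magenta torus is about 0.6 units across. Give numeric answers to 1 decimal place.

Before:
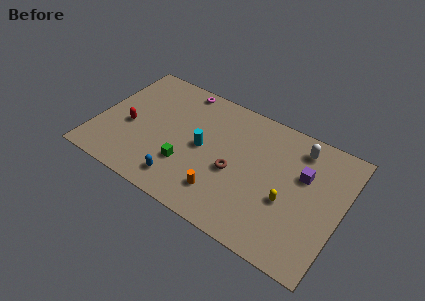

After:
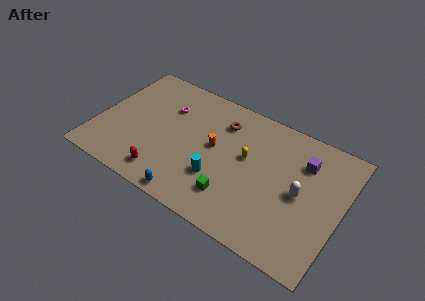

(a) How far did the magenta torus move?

2.0

The magenta torus moved from about (4.8, 8.5) to (4.2, 6.6), a distance of √(0.6² + 1.9²) ≈ 2.0.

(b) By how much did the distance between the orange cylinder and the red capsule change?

-2.3

The distance was about 6.8 in the first image and 4.5 in the second, so they moved 2.3 units closer together.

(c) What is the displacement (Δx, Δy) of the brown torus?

(-1.3, 3.2)

The brown torus started near (9.1, 4.0) and ended near (7.8, 7.2).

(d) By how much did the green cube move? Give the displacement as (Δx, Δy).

(3.2, -0.7)

The green cube was at about (6.1, 2.9) and moved to about (9.3, 2.2).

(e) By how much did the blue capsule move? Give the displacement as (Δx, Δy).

(0.8, -0.8)

From the two frames, the blue capsule sits at roughly (6.0, 1.6) before and (6.8, 0.8) after.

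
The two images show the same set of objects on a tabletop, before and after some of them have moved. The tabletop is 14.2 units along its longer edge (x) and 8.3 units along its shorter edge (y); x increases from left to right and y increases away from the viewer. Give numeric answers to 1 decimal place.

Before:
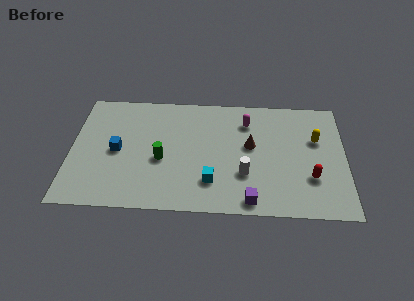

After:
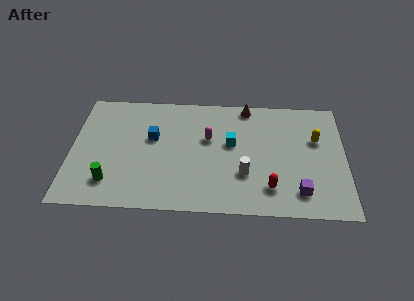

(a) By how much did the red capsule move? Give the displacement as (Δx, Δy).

(-2.1, -0.8)

The red capsule was at about (12.4, 2.6) and moved to about (10.3, 1.8).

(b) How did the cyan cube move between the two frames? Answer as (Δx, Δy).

(1.0, 2.7)

The cyan cube was at about (7.3, 2.1) and moved to about (8.3, 4.8).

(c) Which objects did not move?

the yellow capsule and the white cylinder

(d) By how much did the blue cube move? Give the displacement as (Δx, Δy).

(1.8, 1.0)

The blue cube started near (2.4, 4.0) and ended near (4.2, 5.0).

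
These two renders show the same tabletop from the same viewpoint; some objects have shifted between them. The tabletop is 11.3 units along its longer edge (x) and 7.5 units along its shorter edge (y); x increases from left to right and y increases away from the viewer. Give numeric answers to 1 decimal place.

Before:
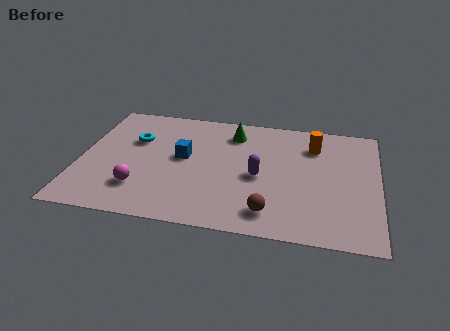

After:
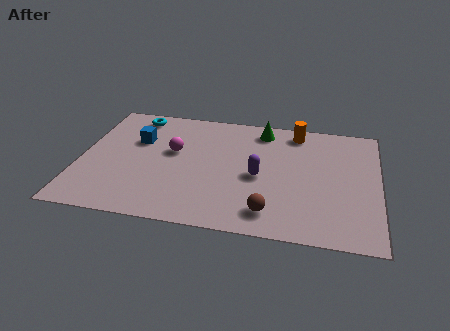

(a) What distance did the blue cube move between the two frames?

2.0

The blue cube moved from about (3.9, 4.1) to (2.1, 4.9), a distance of √(1.8² + 0.8²) ≈ 2.0.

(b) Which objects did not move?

the purple capsule and the brown sphere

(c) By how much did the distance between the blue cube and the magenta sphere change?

-1.2

The distance was about 2.7 in the first image and 1.5 in the second, so they moved 1.2 units closer together.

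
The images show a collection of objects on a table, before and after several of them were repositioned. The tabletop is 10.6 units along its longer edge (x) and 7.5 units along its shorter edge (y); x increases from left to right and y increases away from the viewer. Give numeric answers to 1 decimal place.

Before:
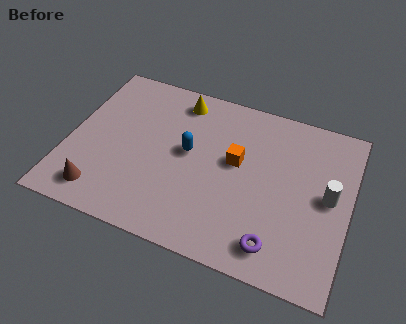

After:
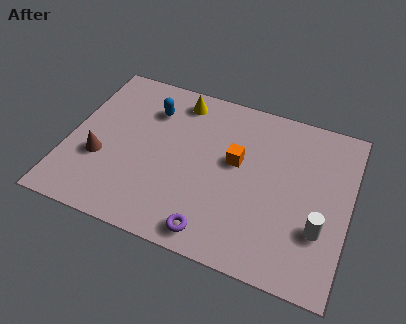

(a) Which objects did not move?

the yellow cone and the orange cube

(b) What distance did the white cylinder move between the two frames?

1.5

The white cylinder moved from about (9.8, 3.9) to (9.6, 2.4), a distance of √(0.2² + 1.5²) ≈ 1.5.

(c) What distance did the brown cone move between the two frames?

1.5

From (1.5, 1.2) to (1.3, 2.7), the brown cone covered √(0.2² + 1.5²) ≈ 1.5 units.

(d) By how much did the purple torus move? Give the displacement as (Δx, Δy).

(-2.3, -0.3)

The purple torus started near (8.1, 1.2) and ended near (5.8, 0.9).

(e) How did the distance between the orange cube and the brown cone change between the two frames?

-0.5

Before: roughly 5.7 units apart; after: 5.2. That's 0.5 units closer together.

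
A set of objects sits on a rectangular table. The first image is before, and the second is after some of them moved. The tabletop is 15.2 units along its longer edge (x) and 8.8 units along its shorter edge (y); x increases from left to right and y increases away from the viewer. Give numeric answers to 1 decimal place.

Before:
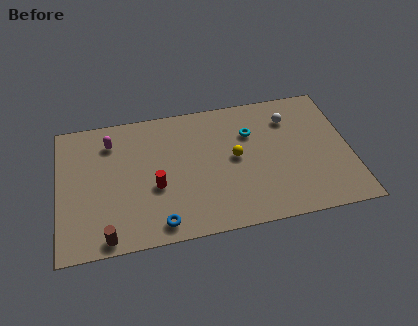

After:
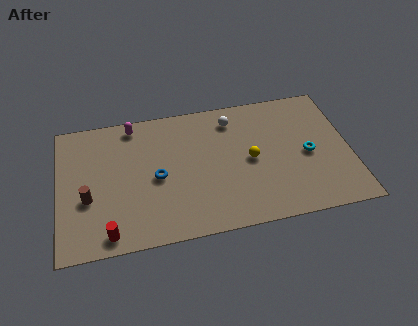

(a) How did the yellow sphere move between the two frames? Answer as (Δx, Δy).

(0.8, -0.3)

The yellow sphere was at about (9.2, 4.6) and moved to about (10.0, 4.3).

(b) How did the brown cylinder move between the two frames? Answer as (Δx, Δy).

(-0.9, 2.6)

The brown cylinder started near (2.4, 0.8) and ended near (1.5, 3.4).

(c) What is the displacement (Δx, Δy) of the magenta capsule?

(1.2, 0.9)

The magenta capsule was at about (2.8, 6.9) and moved to about (4.0, 7.8).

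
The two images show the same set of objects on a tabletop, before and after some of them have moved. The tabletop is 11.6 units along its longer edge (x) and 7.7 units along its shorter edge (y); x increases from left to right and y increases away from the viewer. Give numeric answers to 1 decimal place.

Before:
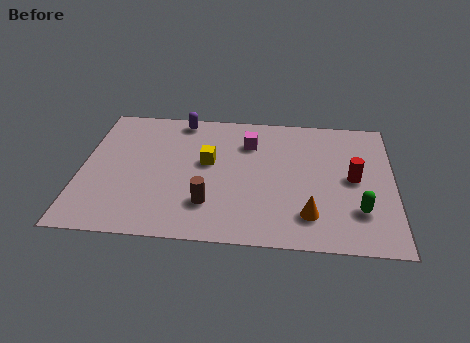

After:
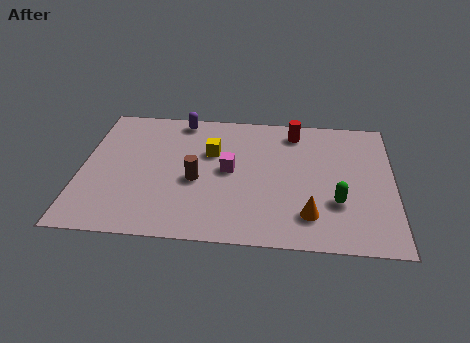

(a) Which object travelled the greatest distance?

the red cylinder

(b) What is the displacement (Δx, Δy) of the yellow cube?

(0.1, 0.6)

From the two frames, the yellow cube sits at roughly (4.7, 4.4) before and (4.8, 5.0) after.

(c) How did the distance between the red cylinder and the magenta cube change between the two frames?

-0.8

They were about 4.3 units apart before and 3.5 after — 0.8 units closer together.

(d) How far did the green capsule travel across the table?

0.9

The green capsule was near (10.3, 2.1) before and (9.5, 2.5) after, so it travelled √(0.8² + 0.4²) ≈ 0.9 units.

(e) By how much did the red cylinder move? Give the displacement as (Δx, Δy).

(-2.2, 2.6)

From the two frames, the red cylinder sits at roughly (10.1, 3.9) before and (7.9, 6.5) after.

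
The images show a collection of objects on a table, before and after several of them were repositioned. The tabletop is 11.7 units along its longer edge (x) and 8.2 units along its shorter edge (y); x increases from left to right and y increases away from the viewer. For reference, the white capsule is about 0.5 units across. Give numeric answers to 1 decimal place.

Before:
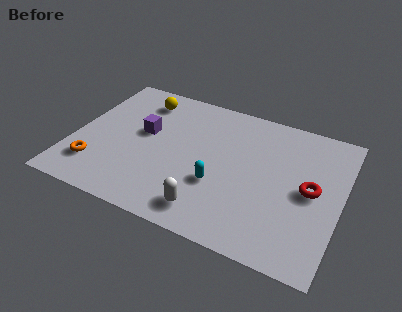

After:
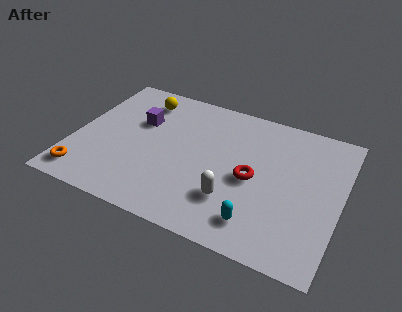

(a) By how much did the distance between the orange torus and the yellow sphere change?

+0.8

Before: roughly 5.0 units apart; after: 5.8. That's 0.8 units further apart.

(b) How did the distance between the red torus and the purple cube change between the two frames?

-2.0

The distance was about 7.4 in the first image and 5.4 in the second, so they moved 2.0 units closer together.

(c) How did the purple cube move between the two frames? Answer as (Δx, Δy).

(-0.3, 0.6)

The purple cube started near (3.0, 4.7) and ended near (2.7, 5.3).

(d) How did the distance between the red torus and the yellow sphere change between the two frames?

-2.2

Before: roughly 8.2 units apart; after: 6.0. That's 2.2 units closer together.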